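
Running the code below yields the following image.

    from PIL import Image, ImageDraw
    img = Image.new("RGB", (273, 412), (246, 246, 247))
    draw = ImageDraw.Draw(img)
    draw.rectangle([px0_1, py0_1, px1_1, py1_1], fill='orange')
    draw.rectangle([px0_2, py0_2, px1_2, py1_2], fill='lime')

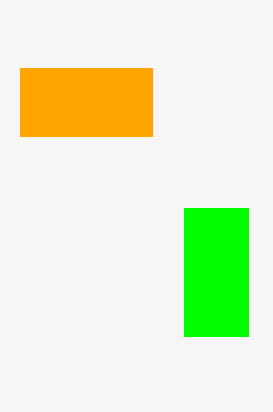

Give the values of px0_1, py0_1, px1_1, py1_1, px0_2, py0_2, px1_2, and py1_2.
px0_1 = 20, py0_1 = 68, px1_1 = 152, py1_1 = 136, px0_2 = 184, py0_2 = 208, px1_2 = 248, py1_2 = 336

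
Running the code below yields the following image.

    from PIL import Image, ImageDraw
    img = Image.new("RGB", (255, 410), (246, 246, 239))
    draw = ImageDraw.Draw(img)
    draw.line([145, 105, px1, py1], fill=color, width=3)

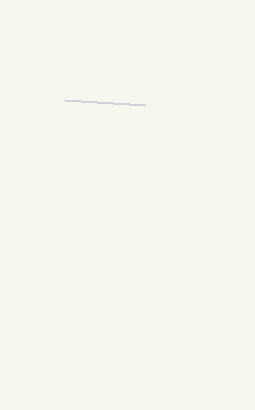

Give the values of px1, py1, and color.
px1 = 65; py1 = 100; color = 'lightgray'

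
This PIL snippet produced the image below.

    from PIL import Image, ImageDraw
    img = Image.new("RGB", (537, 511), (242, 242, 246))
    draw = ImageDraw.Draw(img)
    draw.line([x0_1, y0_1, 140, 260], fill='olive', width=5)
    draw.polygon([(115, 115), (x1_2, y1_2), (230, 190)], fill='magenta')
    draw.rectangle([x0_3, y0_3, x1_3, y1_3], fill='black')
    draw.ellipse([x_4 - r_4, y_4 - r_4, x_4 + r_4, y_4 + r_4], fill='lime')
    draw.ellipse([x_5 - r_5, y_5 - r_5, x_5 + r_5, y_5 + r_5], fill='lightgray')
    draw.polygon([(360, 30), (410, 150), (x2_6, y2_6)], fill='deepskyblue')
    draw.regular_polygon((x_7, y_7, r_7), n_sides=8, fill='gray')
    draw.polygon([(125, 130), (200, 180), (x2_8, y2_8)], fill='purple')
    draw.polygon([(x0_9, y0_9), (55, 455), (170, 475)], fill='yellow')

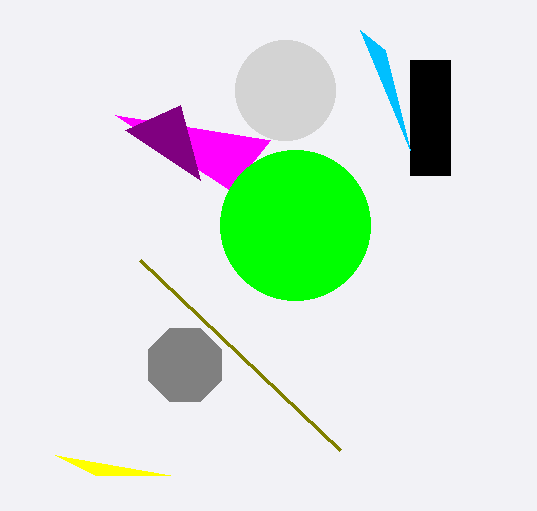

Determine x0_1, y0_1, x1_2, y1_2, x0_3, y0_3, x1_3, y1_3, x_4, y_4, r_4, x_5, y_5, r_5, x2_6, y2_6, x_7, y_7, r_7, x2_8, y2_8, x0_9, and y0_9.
x0_1 = 340
y0_1 = 450
x1_2 = 270
y1_2 = 140
x0_3 = 410
y0_3 = 60
x1_3 = 450
y1_3 = 175
x_4 = 295
y_4 = 225
r_4 = 75
x_5 = 285
y_5 = 90
r_5 = 50
x2_6 = 385
y2_6 = 50
x_7 = 185
y_7 = 365
r_7 = 40
x2_8 = 180
y2_8 = 105
x0_9 = 95
y0_9 = 475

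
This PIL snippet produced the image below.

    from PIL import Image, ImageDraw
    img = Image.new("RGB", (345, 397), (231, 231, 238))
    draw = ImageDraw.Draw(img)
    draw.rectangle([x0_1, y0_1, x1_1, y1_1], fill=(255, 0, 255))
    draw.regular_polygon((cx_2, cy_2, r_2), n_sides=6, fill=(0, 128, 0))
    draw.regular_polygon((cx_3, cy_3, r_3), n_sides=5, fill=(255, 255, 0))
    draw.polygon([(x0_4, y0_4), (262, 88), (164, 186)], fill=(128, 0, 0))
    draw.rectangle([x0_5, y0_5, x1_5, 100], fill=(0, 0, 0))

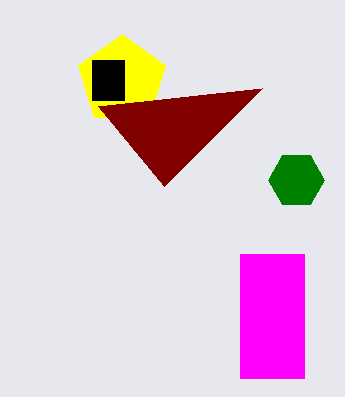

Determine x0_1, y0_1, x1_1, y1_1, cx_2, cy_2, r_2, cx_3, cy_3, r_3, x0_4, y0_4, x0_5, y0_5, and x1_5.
x0_1 = 240; y0_1 = 254; x1_1 = 304; y1_1 = 378; cx_2 = 296; cy_2 = 180; r_2 = 28; cx_3 = 122; cy_3 = 80; r_3 = 46; x0_4 = 98; y0_4 = 106; x0_5 = 92; y0_5 = 60; x1_5 = 124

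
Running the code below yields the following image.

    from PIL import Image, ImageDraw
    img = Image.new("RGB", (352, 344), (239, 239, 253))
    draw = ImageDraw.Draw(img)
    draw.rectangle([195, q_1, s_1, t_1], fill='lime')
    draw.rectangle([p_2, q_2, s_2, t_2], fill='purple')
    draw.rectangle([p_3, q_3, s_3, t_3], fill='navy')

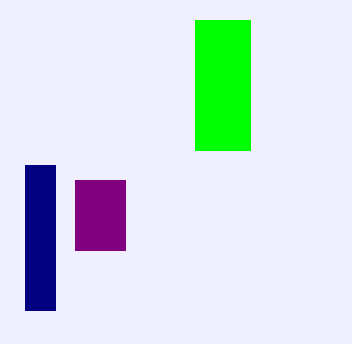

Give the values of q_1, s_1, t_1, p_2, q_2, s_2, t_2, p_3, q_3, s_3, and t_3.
q_1 = 20
s_1 = 250
t_1 = 150
p_2 = 75
q_2 = 180
s_2 = 125
t_2 = 250
p_3 = 25
q_3 = 165
s_3 = 55
t_3 = 310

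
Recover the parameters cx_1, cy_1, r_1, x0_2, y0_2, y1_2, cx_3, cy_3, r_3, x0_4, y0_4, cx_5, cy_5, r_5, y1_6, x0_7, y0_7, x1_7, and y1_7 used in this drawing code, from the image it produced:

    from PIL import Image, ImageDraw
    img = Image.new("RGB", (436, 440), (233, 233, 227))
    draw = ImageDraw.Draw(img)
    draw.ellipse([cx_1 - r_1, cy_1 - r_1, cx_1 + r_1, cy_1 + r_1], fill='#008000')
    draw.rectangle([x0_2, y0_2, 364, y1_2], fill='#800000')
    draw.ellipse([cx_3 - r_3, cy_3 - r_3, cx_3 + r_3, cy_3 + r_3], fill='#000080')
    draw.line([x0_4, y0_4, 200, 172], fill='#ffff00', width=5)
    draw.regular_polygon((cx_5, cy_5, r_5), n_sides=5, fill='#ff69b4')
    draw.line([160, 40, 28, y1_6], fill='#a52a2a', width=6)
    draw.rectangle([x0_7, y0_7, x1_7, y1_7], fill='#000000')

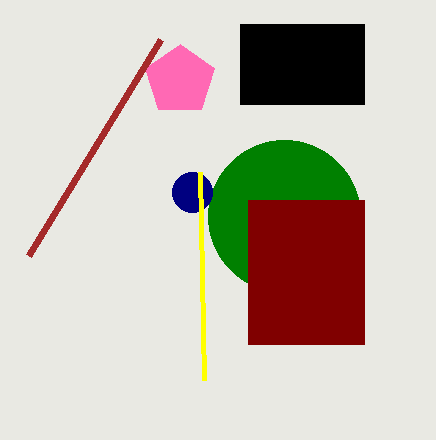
cx_1 = 284; cy_1 = 216; r_1 = 76; x0_2 = 248; y0_2 = 200; y1_2 = 344; cx_3 = 192; cy_3 = 192; r_3 = 20; x0_4 = 204; y0_4 = 380; cx_5 = 180; cy_5 = 80; r_5 = 36; y1_6 = 256; x0_7 = 240; y0_7 = 24; x1_7 = 364; y1_7 = 104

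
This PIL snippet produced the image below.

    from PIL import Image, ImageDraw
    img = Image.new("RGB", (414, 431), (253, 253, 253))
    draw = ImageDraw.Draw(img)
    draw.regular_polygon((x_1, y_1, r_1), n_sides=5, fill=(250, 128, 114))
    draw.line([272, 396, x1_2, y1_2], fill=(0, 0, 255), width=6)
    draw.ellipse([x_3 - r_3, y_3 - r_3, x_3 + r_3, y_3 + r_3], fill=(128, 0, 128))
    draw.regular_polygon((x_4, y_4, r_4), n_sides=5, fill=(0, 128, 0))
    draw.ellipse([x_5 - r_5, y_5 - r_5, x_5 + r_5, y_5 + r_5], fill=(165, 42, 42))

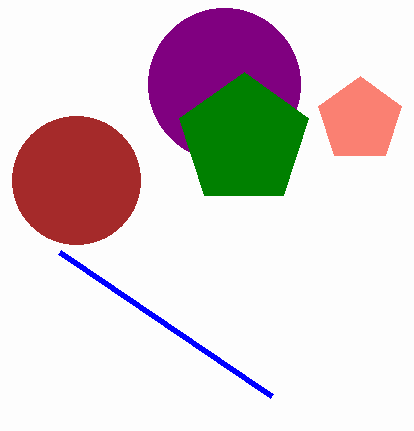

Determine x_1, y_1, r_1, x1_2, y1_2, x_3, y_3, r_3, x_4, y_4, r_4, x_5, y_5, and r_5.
x_1 = 360; y_1 = 120; r_1 = 44; x1_2 = 60; y1_2 = 252; x_3 = 224; y_3 = 84; r_3 = 76; x_4 = 244; y_4 = 140; r_4 = 68; x_5 = 76; y_5 = 180; r_5 = 64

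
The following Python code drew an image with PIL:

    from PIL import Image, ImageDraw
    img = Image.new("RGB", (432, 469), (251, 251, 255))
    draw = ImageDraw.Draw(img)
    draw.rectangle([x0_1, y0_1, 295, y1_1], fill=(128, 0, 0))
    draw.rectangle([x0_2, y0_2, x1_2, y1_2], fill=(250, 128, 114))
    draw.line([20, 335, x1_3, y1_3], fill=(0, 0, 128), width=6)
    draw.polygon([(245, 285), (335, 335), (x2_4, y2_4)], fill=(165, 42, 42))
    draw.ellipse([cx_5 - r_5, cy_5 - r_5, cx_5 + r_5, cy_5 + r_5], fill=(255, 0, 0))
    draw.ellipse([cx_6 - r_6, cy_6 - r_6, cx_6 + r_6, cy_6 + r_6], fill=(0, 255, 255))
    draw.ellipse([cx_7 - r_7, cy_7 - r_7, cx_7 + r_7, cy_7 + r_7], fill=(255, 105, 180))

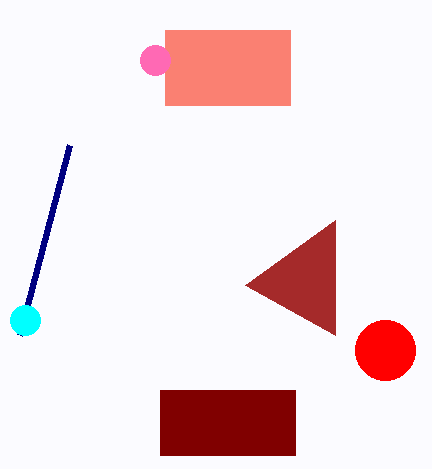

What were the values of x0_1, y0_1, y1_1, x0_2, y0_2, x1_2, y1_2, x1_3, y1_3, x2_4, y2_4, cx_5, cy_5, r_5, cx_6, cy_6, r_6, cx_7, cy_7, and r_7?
x0_1 = 160
y0_1 = 390
y1_1 = 455
x0_2 = 165
y0_2 = 30
x1_2 = 290
y1_2 = 105
x1_3 = 70
y1_3 = 145
x2_4 = 335
y2_4 = 220
cx_5 = 385
cy_5 = 350
r_5 = 30
cx_6 = 25
cy_6 = 320
r_6 = 15
cx_7 = 155
cy_7 = 60
r_7 = 15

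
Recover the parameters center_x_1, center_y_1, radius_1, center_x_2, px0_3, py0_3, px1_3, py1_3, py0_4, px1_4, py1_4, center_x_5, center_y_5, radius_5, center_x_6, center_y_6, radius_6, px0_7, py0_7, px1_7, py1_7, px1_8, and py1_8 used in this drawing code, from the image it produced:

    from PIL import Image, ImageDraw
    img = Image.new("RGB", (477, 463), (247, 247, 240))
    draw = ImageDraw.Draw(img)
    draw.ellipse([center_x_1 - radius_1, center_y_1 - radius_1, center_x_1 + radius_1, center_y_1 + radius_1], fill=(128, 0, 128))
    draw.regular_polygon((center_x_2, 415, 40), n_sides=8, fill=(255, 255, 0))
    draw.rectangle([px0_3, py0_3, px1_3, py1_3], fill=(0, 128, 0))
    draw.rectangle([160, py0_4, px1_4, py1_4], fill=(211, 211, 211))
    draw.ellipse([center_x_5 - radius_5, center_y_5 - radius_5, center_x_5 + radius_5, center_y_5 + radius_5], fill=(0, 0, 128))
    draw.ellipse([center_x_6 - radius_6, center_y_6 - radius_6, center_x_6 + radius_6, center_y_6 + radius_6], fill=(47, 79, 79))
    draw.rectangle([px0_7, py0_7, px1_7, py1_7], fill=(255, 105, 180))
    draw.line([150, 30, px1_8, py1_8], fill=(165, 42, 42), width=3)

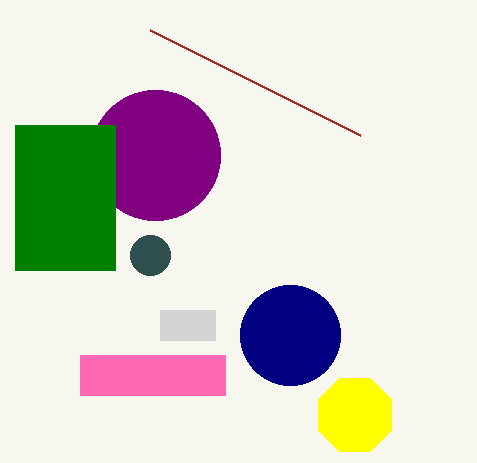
center_x_1 = 155
center_y_1 = 155
radius_1 = 65
center_x_2 = 355
px0_3 = 15
py0_3 = 125
px1_3 = 115
py1_3 = 270
py0_4 = 310
px1_4 = 215
py1_4 = 340
center_x_5 = 290
center_y_5 = 335
radius_5 = 50
center_x_6 = 150
center_y_6 = 255
radius_6 = 20
px0_7 = 80
py0_7 = 355
px1_7 = 225
py1_7 = 395
px1_8 = 360
py1_8 = 135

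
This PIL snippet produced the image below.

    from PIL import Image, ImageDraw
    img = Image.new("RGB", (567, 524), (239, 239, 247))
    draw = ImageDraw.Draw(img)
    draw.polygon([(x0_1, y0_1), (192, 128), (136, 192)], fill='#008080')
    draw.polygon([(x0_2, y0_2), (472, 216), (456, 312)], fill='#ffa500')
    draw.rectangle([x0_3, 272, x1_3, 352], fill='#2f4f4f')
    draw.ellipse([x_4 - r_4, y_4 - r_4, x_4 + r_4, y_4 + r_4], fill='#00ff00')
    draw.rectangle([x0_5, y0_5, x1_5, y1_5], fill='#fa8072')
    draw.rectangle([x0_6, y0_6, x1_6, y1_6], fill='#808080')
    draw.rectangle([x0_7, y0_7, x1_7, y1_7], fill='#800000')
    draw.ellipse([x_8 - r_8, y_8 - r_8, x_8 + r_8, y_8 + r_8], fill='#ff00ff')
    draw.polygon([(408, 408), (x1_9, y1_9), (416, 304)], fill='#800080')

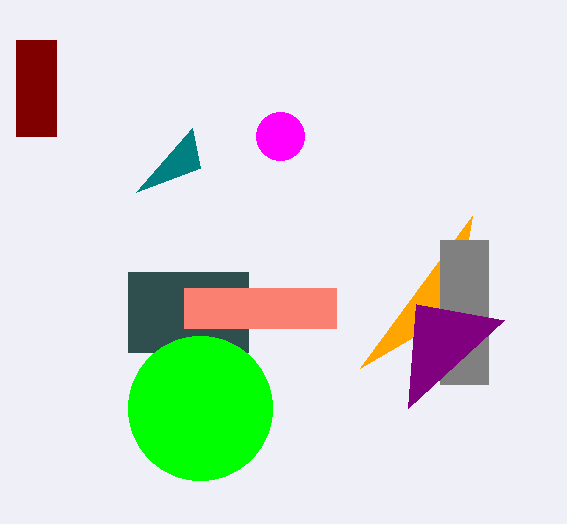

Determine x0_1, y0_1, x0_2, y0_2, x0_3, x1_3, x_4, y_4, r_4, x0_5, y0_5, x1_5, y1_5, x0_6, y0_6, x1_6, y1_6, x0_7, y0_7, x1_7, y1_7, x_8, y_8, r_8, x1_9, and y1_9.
x0_1 = 200; y0_1 = 168; x0_2 = 360; y0_2 = 368; x0_3 = 128; x1_3 = 248; x_4 = 200; y_4 = 408; r_4 = 72; x0_5 = 184; y0_5 = 288; x1_5 = 336; y1_5 = 328; x0_6 = 440; y0_6 = 240; x1_6 = 488; y1_6 = 384; x0_7 = 16; y0_7 = 40; x1_7 = 56; y1_7 = 136; x_8 = 280; y_8 = 136; r_8 = 24; x1_9 = 504; y1_9 = 320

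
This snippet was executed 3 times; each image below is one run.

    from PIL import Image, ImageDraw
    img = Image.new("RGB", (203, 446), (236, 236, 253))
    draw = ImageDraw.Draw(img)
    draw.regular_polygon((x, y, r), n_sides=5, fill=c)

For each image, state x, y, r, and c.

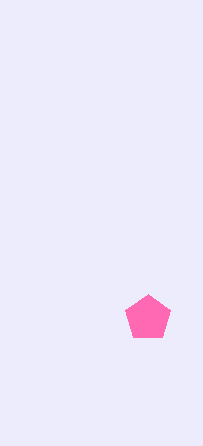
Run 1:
x = 148, y = 318, r = 24, c = 'hotpink'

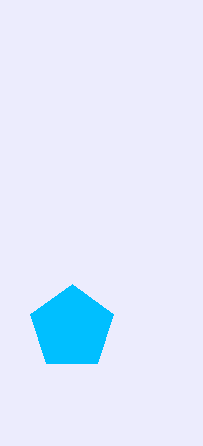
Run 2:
x = 72
y = 328
r = 44
c = 'deepskyblue'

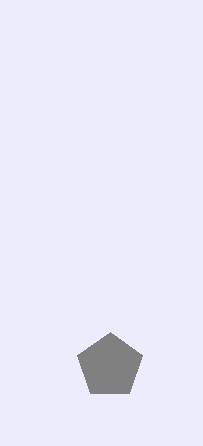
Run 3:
x = 110
y = 366
r = 34
c = 'gray'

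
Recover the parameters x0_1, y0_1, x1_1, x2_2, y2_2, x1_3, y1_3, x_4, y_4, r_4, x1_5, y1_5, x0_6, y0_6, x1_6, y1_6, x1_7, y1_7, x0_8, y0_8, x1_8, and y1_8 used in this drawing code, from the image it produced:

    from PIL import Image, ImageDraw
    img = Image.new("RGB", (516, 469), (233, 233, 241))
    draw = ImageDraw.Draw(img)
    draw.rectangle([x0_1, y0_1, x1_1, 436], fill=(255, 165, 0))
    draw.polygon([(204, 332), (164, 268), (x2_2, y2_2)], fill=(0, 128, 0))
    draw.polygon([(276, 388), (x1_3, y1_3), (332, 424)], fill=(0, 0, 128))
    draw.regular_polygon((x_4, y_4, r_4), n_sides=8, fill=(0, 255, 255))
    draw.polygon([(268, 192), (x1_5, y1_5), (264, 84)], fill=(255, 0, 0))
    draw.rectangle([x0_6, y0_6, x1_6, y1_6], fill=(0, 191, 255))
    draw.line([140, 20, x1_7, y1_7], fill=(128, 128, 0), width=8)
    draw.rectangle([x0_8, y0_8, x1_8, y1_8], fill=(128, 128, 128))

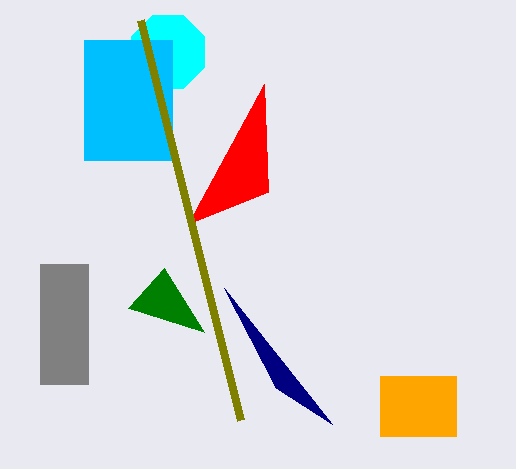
x0_1 = 380; y0_1 = 376; x1_1 = 456; x2_2 = 128; y2_2 = 308; x1_3 = 224; y1_3 = 288; x_4 = 168; y_4 = 52; r_4 = 40; x1_5 = 188; y1_5 = 224; x0_6 = 84; y0_6 = 40; x1_6 = 172; y1_6 = 160; x1_7 = 240; y1_7 = 420; x0_8 = 40; y0_8 = 264; x1_8 = 88; y1_8 = 384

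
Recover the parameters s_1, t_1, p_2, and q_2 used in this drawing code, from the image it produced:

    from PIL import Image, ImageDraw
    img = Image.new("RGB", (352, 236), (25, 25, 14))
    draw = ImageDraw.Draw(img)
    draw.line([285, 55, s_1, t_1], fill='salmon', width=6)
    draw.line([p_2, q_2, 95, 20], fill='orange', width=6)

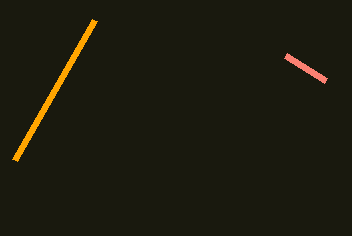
s_1 = 325, t_1 = 80, p_2 = 15, q_2 = 160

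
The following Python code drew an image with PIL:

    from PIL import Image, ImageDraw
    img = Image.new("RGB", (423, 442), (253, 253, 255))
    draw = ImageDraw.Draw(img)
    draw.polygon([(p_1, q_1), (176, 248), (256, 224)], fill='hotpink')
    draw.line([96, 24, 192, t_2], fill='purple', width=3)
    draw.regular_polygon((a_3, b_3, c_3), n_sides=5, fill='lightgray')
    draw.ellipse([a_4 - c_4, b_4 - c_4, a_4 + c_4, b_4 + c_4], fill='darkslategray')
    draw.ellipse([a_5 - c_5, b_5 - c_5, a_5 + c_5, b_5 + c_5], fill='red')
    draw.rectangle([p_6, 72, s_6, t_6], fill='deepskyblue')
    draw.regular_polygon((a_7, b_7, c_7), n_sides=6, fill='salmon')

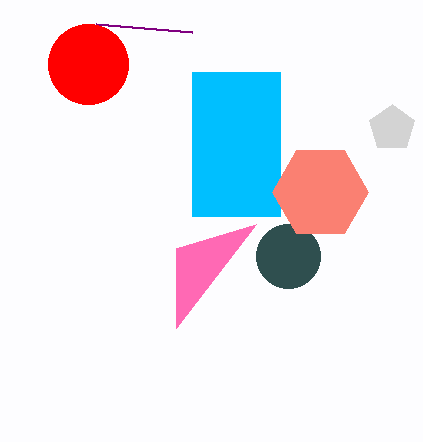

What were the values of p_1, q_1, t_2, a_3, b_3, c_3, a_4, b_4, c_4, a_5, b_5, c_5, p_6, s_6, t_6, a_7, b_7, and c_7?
p_1 = 176
q_1 = 328
t_2 = 32
a_3 = 392
b_3 = 128
c_3 = 24
a_4 = 288
b_4 = 256
c_4 = 32
a_5 = 88
b_5 = 64
c_5 = 40
p_6 = 192
s_6 = 280
t_6 = 216
a_7 = 320
b_7 = 192
c_7 = 48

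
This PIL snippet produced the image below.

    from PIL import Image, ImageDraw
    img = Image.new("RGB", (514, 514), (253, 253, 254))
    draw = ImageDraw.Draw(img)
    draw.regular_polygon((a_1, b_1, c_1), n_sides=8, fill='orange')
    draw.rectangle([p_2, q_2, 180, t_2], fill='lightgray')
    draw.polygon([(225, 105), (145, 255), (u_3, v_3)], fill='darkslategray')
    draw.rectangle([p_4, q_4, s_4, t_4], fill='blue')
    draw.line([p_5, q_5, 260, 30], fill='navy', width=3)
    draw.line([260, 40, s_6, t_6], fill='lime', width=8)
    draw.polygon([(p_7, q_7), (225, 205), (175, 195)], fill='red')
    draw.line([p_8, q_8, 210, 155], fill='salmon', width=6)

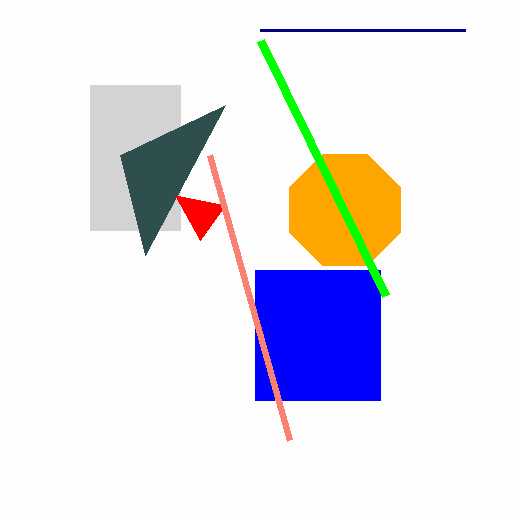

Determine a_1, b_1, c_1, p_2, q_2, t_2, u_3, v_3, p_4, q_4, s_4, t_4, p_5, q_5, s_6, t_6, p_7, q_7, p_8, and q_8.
a_1 = 345, b_1 = 210, c_1 = 60, p_2 = 90, q_2 = 85, t_2 = 230, u_3 = 120, v_3 = 155, p_4 = 255, q_4 = 270, s_4 = 380, t_4 = 400, p_5 = 465, q_5 = 30, s_6 = 385, t_6 = 295, p_7 = 200, q_7 = 240, p_8 = 290, q_8 = 440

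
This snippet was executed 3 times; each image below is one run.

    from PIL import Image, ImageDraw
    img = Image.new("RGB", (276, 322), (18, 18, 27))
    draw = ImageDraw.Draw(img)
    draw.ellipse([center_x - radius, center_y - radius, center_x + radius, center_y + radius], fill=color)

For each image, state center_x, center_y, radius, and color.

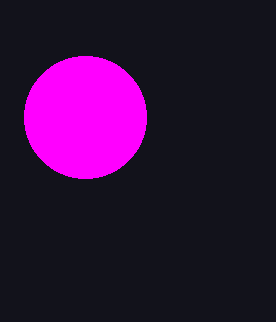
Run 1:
center_x = 85; center_y = 117; radius = 61; color = 'magenta'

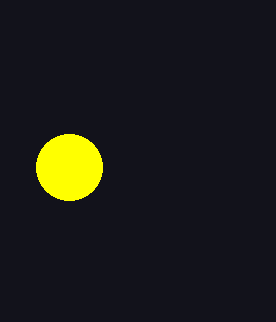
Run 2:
center_x = 69
center_y = 167
radius = 33
color = 'yellow'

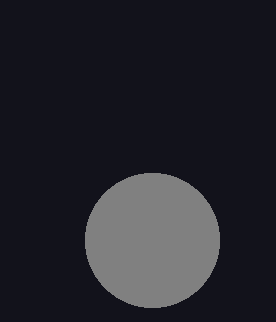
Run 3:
center_x = 152
center_y = 240
radius = 67
color = 'gray'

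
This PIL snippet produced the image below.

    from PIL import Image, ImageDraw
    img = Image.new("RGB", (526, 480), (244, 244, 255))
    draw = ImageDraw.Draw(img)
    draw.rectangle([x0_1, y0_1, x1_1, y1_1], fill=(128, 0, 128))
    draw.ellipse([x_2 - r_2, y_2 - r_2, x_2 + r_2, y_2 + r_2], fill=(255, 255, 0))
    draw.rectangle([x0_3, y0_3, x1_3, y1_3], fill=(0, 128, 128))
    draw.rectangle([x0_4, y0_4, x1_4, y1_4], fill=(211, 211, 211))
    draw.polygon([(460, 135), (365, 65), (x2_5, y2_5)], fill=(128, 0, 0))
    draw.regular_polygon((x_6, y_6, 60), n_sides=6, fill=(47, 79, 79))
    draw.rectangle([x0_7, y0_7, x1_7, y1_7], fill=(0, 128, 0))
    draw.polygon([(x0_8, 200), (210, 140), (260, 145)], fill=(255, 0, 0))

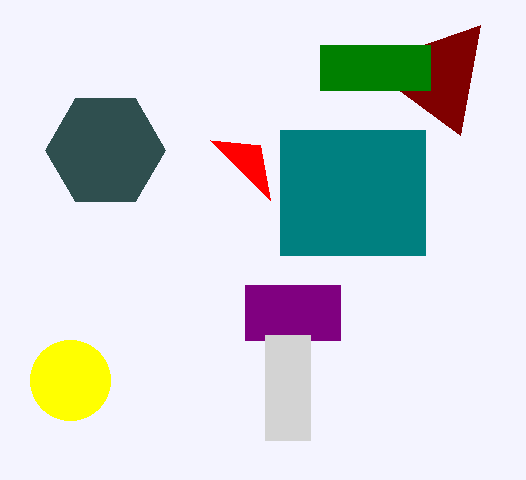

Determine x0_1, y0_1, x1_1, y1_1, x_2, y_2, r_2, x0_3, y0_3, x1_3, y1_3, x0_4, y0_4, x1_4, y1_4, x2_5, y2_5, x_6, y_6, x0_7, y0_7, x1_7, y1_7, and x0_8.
x0_1 = 245, y0_1 = 285, x1_1 = 340, y1_1 = 340, x_2 = 70, y_2 = 380, r_2 = 40, x0_3 = 280, y0_3 = 130, x1_3 = 425, y1_3 = 255, x0_4 = 265, y0_4 = 335, x1_4 = 310, y1_4 = 440, x2_5 = 480, y2_5 = 25, x_6 = 105, y_6 = 150, x0_7 = 320, y0_7 = 45, x1_7 = 430, y1_7 = 90, x0_8 = 270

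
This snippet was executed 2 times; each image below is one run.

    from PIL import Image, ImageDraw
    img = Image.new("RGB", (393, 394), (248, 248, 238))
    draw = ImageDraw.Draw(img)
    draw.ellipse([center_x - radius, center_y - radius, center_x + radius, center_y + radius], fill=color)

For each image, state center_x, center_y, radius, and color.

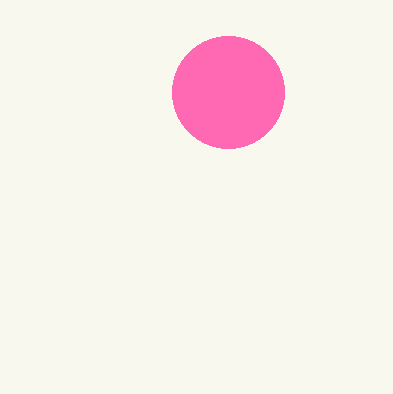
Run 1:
center_x = 228
center_y = 92
radius = 56
color = 'hotpink'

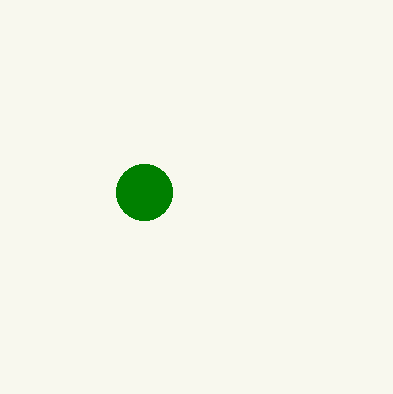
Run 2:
center_x = 144
center_y = 192
radius = 28
color = 'green'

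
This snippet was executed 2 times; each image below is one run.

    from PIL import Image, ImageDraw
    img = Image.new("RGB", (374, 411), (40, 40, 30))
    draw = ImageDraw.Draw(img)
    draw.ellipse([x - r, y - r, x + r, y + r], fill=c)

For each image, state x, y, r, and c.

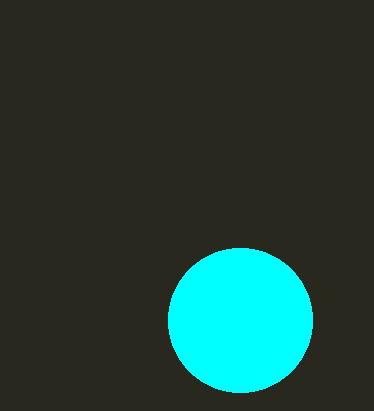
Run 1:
x = 240
y = 320
r = 72
c = 'cyan'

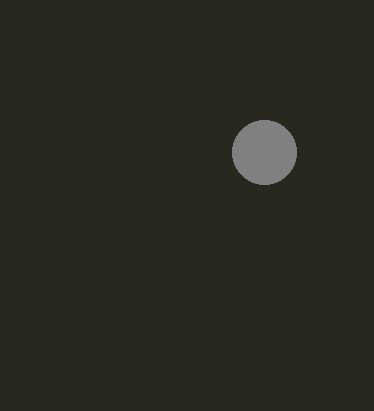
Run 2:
x = 264, y = 152, r = 32, c = 'gray'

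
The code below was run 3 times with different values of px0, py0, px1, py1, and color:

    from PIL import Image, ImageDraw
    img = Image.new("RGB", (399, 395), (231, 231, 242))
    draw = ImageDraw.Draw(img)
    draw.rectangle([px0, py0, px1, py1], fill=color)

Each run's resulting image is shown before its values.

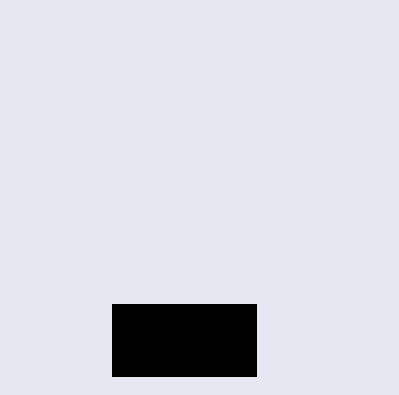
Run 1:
px0 = 112
py0 = 304
px1 = 256
py1 = 376
color = 'black'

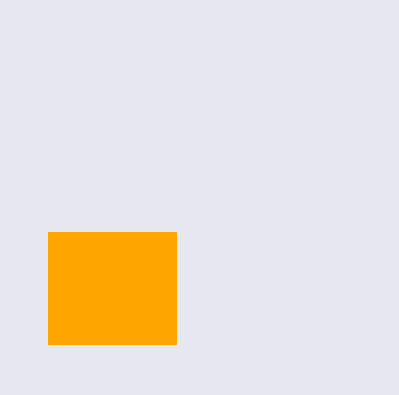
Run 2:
px0 = 48
py0 = 232
px1 = 176
py1 = 344
color = 'orange'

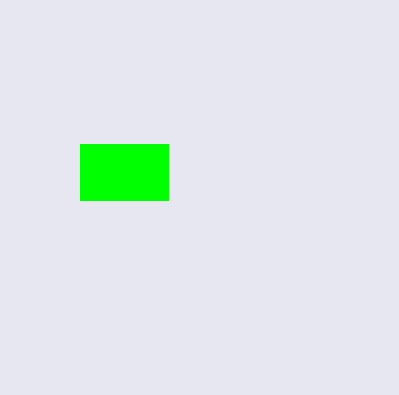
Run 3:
px0 = 80
py0 = 144
px1 = 168
py1 = 200
color = 'lime'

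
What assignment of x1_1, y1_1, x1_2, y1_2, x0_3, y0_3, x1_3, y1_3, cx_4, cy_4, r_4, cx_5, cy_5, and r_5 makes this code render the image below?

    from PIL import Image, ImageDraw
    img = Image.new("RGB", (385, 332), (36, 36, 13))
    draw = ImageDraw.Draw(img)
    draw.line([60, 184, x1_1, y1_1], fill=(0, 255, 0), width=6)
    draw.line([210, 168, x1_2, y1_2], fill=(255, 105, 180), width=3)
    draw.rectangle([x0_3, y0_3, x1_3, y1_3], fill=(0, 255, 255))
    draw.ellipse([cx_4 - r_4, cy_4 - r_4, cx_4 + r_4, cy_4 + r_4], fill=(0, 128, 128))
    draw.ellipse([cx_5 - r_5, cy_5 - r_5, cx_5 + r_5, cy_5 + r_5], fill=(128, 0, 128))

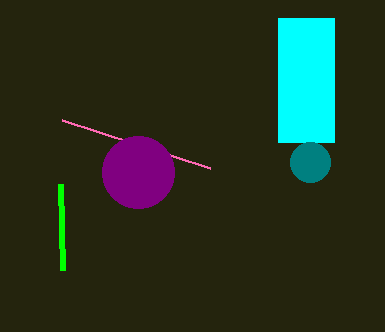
x1_1 = 62, y1_1 = 270, x1_2 = 62, y1_2 = 120, x0_3 = 278, y0_3 = 18, x1_3 = 334, y1_3 = 142, cx_4 = 310, cy_4 = 162, r_4 = 20, cx_5 = 138, cy_5 = 172, r_5 = 36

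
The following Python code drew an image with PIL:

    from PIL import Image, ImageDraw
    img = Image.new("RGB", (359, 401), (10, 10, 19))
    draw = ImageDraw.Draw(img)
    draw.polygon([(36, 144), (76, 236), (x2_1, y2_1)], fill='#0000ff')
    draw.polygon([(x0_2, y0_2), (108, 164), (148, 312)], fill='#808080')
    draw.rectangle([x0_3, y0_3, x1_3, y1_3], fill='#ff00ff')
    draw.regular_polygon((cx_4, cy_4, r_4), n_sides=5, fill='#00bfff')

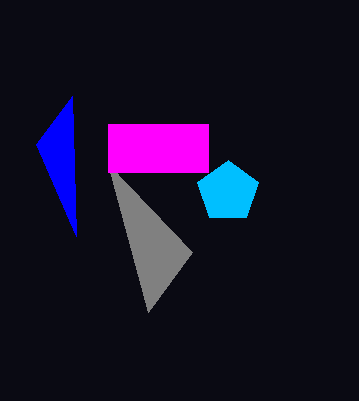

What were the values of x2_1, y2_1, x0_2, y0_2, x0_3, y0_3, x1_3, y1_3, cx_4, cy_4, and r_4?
x2_1 = 72
y2_1 = 96
x0_2 = 192
y0_2 = 252
x0_3 = 108
y0_3 = 124
x1_3 = 208
y1_3 = 172
cx_4 = 228
cy_4 = 192
r_4 = 32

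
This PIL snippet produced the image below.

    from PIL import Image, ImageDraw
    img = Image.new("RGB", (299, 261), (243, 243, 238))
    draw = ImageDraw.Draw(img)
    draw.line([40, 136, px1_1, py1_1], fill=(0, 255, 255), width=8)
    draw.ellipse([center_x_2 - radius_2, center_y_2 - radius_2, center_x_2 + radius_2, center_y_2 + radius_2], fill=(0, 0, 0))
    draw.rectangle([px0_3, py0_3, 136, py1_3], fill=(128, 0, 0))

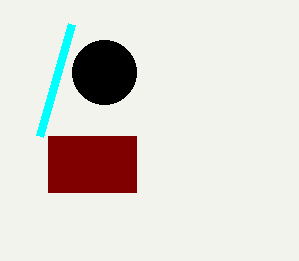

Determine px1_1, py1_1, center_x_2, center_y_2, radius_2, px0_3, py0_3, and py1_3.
px1_1 = 72, py1_1 = 24, center_x_2 = 104, center_y_2 = 72, radius_2 = 32, px0_3 = 48, py0_3 = 136, py1_3 = 192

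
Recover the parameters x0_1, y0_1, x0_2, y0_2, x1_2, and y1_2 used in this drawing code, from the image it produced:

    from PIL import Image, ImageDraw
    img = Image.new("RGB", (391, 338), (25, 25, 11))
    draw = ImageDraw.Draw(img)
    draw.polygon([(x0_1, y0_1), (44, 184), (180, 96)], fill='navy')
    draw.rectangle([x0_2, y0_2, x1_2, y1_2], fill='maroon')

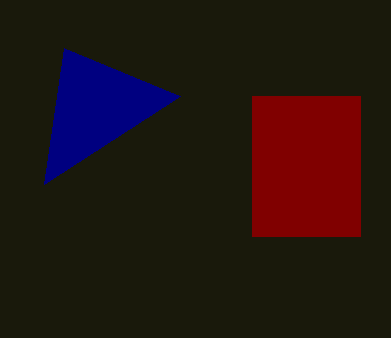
x0_1 = 64; y0_1 = 48; x0_2 = 252; y0_2 = 96; x1_2 = 360; y1_2 = 236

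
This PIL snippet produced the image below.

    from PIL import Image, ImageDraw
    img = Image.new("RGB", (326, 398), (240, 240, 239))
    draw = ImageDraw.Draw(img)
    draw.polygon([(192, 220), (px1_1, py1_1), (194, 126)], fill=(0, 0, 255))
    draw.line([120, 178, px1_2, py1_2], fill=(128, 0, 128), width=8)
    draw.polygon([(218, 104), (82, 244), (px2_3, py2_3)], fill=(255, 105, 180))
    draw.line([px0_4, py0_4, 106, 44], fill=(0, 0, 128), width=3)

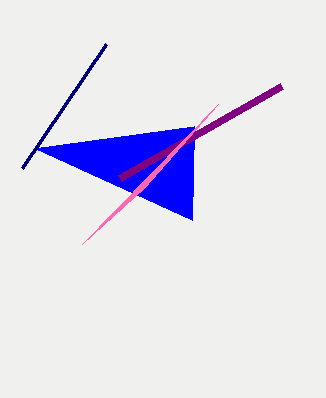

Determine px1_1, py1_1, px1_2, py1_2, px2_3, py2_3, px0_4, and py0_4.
px1_1 = 34, py1_1 = 148, px1_2 = 282, py1_2 = 86, px2_3 = 144, py2_3 = 188, px0_4 = 22, py0_4 = 168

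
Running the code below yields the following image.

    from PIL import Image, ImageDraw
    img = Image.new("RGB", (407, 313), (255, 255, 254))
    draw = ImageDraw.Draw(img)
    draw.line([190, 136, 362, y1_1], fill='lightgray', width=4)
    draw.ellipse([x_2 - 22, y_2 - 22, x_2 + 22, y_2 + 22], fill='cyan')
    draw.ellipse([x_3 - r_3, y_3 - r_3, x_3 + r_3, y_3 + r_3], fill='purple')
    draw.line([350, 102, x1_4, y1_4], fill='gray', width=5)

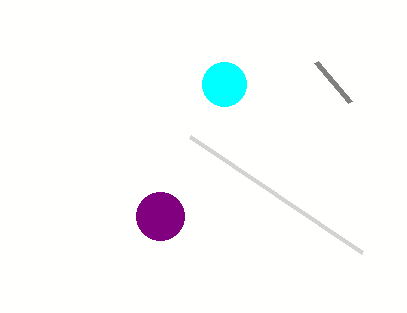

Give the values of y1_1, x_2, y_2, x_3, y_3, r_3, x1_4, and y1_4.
y1_1 = 252, x_2 = 224, y_2 = 84, x_3 = 160, y_3 = 216, r_3 = 24, x1_4 = 316, y1_4 = 62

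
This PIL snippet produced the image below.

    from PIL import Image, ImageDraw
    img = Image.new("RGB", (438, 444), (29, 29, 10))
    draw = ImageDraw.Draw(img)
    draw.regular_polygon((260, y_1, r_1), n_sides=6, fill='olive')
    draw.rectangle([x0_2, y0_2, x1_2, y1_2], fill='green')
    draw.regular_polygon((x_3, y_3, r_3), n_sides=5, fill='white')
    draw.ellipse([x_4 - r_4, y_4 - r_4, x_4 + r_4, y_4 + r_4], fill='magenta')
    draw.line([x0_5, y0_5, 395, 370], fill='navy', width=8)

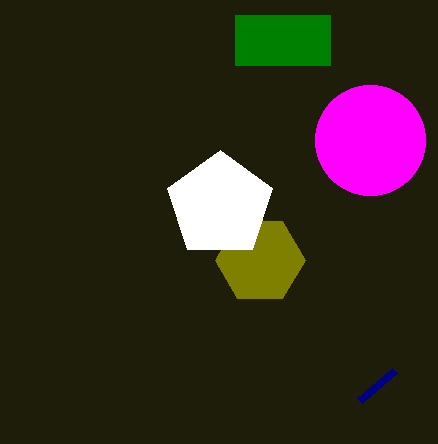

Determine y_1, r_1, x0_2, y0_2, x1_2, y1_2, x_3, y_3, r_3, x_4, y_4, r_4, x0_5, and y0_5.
y_1 = 260; r_1 = 45; x0_2 = 235; y0_2 = 15; x1_2 = 330; y1_2 = 65; x_3 = 220; y_3 = 205; r_3 = 55; x_4 = 370; y_4 = 140; r_4 = 55; x0_5 = 360; y0_5 = 400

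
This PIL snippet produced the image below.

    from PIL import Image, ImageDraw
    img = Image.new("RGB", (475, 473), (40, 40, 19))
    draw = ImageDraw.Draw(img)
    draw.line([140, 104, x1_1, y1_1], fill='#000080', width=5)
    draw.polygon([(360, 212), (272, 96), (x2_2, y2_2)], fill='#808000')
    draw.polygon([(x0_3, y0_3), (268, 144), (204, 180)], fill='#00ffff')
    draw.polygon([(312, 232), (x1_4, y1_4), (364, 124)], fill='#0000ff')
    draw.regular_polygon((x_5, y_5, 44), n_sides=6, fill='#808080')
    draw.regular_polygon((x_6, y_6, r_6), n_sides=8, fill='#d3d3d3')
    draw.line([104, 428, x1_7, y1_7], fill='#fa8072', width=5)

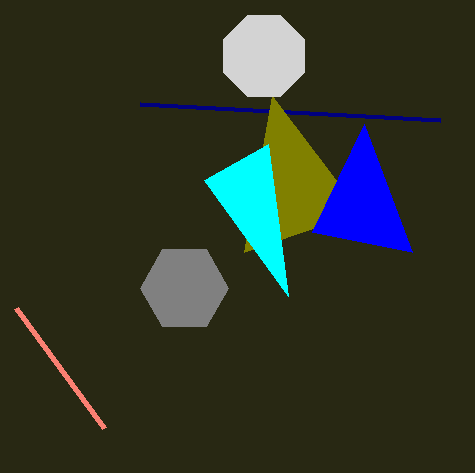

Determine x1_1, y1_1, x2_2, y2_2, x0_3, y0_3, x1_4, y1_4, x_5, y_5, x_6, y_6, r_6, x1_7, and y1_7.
x1_1 = 440; y1_1 = 120; x2_2 = 244; y2_2 = 252; x0_3 = 288; y0_3 = 296; x1_4 = 412; y1_4 = 252; x_5 = 184; y_5 = 288; x_6 = 264; y_6 = 56; r_6 = 44; x1_7 = 16; y1_7 = 308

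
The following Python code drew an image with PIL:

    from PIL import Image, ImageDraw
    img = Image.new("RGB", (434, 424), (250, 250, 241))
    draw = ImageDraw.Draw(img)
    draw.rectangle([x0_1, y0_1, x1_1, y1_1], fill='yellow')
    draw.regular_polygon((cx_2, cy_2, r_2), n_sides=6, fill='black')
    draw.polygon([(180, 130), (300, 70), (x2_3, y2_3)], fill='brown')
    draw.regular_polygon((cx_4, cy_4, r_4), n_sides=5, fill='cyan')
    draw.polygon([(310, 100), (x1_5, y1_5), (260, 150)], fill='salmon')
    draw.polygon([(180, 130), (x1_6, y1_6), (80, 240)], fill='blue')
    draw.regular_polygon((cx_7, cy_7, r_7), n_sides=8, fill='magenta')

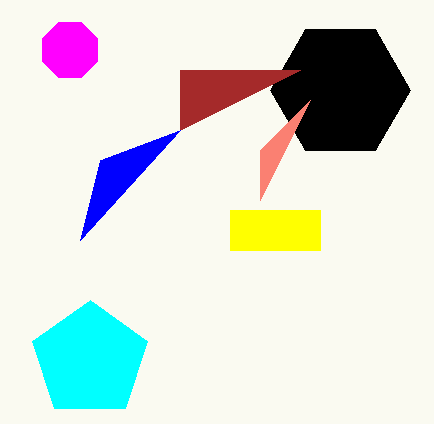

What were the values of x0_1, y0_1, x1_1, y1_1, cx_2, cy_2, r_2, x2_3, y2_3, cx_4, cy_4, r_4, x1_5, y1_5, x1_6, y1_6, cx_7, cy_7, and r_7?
x0_1 = 230, y0_1 = 210, x1_1 = 320, y1_1 = 250, cx_2 = 340, cy_2 = 90, r_2 = 70, x2_3 = 180, y2_3 = 70, cx_4 = 90, cy_4 = 360, r_4 = 60, x1_5 = 260, y1_5 = 200, x1_6 = 100, y1_6 = 160, cx_7 = 70, cy_7 = 50, r_7 = 30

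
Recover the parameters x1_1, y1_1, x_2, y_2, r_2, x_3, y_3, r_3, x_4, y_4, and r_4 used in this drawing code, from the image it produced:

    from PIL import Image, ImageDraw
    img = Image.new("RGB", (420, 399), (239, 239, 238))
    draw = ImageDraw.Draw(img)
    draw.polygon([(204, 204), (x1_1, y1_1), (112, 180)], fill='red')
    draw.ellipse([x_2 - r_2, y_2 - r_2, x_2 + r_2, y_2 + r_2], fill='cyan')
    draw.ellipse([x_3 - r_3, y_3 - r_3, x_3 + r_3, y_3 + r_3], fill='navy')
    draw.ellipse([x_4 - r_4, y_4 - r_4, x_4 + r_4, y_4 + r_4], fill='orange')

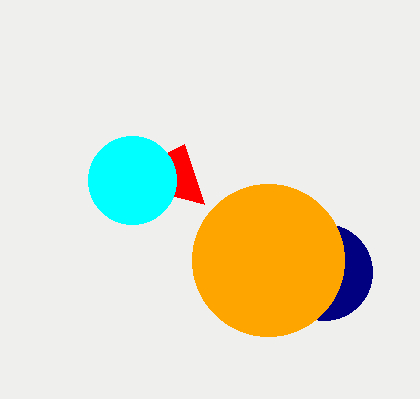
x1_1 = 184, y1_1 = 144, x_2 = 132, y_2 = 180, r_2 = 44, x_3 = 324, y_3 = 272, r_3 = 48, x_4 = 268, y_4 = 260, r_4 = 76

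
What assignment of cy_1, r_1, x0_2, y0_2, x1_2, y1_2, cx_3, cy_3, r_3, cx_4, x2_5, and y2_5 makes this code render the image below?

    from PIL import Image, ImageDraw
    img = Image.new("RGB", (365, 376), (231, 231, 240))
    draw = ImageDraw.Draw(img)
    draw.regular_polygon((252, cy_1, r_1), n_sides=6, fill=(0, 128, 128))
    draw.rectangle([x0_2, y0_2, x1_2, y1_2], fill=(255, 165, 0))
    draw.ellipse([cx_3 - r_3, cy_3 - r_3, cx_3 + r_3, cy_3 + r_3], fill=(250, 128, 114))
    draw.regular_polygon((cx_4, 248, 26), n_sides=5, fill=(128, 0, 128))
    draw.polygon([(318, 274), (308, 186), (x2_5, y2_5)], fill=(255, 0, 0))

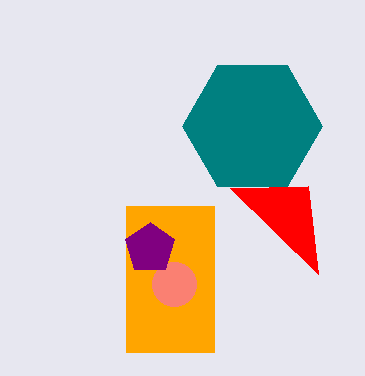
cy_1 = 126
r_1 = 70
x0_2 = 126
y0_2 = 206
x1_2 = 214
y1_2 = 352
cx_3 = 174
cy_3 = 284
r_3 = 22
cx_4 = 150
x2_5 = 230
y2_5 = 188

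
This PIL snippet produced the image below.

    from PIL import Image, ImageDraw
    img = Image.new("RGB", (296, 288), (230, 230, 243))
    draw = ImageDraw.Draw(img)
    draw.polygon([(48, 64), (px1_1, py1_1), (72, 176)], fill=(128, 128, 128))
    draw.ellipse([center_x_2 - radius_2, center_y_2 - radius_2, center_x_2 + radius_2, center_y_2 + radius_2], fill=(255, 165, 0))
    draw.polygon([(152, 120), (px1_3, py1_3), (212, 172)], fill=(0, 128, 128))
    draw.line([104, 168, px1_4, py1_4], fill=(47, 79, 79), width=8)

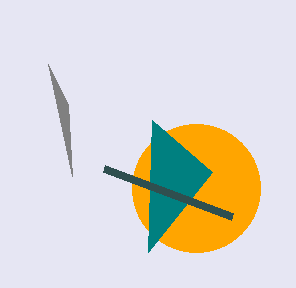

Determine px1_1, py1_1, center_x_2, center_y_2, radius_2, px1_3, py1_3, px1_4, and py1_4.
px1_1 = 68, py1_1 = 104, center_x_2 = 196, center_y_2 = 188, radius_2 = 64, px1_3 = 148, py1_3 = 252, px1_4 = 232, py1_4 = 216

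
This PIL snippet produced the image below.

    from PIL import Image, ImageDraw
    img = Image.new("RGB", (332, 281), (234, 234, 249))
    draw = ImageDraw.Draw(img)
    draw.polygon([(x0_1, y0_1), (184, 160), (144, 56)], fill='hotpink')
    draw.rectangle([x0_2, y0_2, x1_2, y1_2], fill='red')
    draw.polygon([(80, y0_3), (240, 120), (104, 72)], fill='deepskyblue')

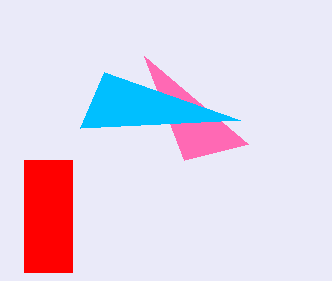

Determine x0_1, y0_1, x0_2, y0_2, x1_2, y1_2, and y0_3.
x0_1 = 248, y0_1 = 144, x0_2 = 24, y0_2 = 160, x1_2 = 72, y1_2 = 272, y0_3 = 128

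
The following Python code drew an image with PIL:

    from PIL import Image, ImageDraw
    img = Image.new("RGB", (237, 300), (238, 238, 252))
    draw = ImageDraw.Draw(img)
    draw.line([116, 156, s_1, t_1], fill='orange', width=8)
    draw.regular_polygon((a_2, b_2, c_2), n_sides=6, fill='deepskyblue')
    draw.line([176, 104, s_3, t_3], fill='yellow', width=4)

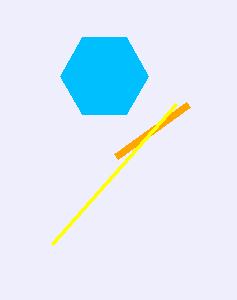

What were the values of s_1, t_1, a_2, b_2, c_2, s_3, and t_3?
s_1 = 188, t_1 = 104, a_2 = 104, b_2 = 76, c_2 = 44, s_3 = 52, t_3 = 244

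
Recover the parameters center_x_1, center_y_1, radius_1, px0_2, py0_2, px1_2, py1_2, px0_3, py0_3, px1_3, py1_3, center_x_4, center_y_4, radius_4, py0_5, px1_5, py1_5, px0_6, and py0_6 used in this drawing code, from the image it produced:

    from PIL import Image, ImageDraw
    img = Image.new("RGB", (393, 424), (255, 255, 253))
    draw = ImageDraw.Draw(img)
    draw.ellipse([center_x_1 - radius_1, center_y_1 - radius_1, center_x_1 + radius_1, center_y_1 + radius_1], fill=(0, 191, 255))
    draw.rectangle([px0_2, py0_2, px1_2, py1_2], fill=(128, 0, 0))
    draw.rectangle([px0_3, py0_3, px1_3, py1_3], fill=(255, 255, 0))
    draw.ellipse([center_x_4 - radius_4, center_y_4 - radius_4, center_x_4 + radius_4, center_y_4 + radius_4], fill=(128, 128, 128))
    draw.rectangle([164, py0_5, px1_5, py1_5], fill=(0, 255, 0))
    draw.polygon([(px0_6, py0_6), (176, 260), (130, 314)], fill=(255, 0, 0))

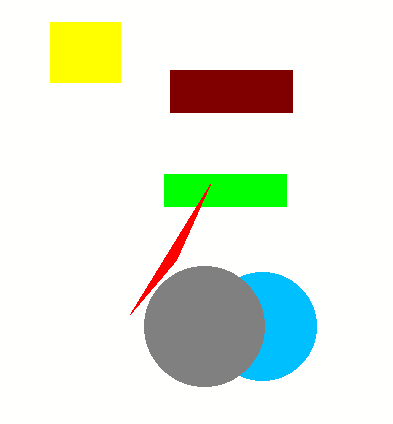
center_x_1 = 262, center_y_1 = 326, radius_1 = 54, px0_2 = 170, py0_2 = 70, px1_2 = 292, py1_2 = 112, px0_3 = 50, py0_3 = 22, px1_3 = 120, py1_3 = 82, center_x_4 = 204, center_y_4 = 326, radius_4 = 60, py0_5 = 174, px1_5 = 286, py1_5 = 206, px0_6 = 210, py0_6 = 184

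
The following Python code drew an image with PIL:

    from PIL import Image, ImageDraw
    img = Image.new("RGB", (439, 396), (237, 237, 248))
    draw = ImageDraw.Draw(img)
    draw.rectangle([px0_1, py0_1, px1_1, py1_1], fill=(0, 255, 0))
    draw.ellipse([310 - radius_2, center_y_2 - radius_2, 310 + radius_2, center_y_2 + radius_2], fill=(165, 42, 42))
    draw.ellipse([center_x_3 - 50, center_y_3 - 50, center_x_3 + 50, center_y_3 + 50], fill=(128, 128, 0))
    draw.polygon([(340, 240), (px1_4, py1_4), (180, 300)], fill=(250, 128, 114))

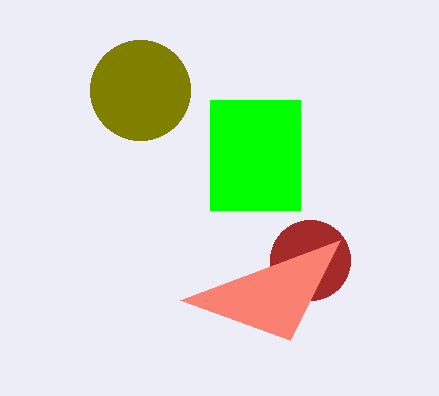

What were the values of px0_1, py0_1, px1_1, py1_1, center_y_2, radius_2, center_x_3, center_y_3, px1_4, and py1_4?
px0_1 = 210
py0_1 = 100
px1_1 = 300
py1_1 = 210
center_y_2 = 260
radius_2 = 40
center_x_3 = 140
center_y_3 = 90
px1_4 = 290
py1_4 = 340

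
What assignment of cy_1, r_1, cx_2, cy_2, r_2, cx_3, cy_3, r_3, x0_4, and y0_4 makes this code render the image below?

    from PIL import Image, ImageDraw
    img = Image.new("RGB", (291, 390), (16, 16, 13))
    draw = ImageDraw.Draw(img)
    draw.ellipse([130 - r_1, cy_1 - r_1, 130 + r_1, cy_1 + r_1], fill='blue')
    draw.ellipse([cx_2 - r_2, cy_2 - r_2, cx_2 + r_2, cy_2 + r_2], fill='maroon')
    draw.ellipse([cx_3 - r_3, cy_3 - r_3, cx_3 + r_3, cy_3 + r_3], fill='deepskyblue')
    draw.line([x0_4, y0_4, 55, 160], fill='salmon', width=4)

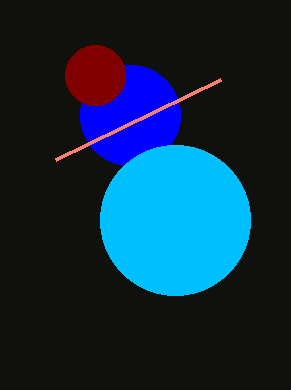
cy_1 = 115, r_1 = 50, cx_2 = 95, cy_2 = 75, r_2 = 30, cx_3 = 175, cy_3 = 220, r_3 = 75, x0_4 = 220, y0_4 = 80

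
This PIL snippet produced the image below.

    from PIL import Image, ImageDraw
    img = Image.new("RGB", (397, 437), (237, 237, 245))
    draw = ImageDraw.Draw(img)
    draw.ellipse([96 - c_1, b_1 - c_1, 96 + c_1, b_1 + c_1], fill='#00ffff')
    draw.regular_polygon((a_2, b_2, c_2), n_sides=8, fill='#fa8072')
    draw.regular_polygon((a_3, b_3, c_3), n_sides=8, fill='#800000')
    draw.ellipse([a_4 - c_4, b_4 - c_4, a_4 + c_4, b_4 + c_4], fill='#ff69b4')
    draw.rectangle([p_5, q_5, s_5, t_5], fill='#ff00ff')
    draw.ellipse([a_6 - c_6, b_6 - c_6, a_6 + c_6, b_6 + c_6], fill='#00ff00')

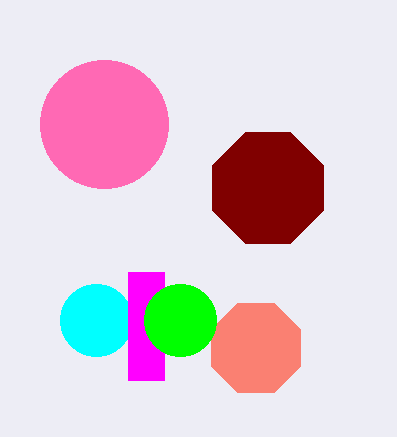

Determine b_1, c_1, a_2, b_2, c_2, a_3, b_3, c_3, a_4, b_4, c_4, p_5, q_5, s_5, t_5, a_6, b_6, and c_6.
b_1 = 320; c_1 = 36; a_2 = 256; b_2 = 348; c_2 = 48; a_3 = 268; b_3 = 188; c_3 = 60; a_4 = 104; b_4 = 124; c_4 = 64; p_5 = 128; q_5 = 272; s_5 = 164; t_5 = 380; a_6 = 180; b_6 = 320; c_6 = 36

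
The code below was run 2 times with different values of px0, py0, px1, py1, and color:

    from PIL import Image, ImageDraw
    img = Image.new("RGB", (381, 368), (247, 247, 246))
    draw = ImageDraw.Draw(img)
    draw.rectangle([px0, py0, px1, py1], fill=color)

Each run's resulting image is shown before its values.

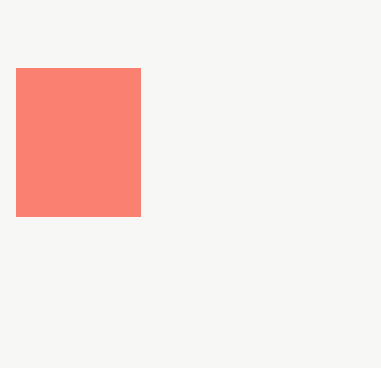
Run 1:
px0 = 16, py0 = 68, px1 = 140, py1 = 216, color = 'salmon'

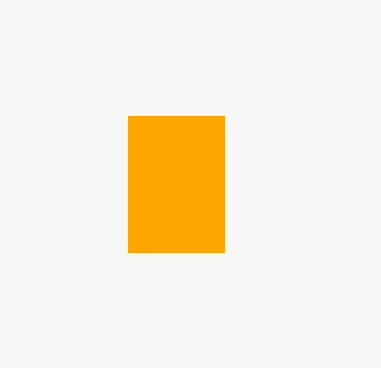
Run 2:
px0 = 128; py0 = 116; px1 = 224; py1 = 252; color = 'orange'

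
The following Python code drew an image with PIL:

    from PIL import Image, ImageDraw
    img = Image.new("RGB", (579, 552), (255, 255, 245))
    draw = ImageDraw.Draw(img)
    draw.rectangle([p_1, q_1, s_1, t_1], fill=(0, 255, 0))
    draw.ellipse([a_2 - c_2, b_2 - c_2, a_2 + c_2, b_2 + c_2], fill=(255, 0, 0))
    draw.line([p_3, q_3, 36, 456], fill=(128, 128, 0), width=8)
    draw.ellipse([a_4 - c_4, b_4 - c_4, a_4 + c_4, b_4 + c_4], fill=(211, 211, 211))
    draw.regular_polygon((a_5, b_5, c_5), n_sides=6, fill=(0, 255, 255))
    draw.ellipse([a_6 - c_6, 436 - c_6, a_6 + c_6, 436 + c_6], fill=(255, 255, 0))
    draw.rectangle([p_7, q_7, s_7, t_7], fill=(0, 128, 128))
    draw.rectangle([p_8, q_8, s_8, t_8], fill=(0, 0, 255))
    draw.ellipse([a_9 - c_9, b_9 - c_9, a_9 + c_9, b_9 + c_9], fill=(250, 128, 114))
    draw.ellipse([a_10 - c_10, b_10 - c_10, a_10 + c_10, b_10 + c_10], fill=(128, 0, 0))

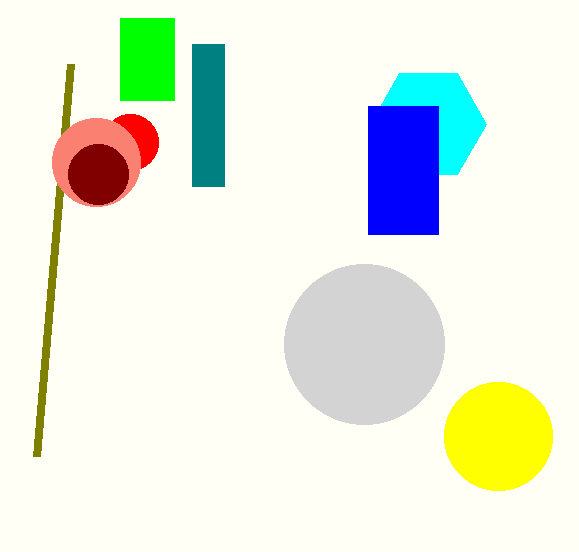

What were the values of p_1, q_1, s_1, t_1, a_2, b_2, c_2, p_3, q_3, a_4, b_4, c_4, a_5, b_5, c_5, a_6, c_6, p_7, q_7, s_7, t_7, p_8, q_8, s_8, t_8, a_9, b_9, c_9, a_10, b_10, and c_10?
p_1 = 120
q_1 = 18
s_1 = 174
t_1 = 100
a_2 = 130
b_2 = 142
c_2 = 28
p_3 = 70
q_3 = 64
a_4 = 364
b_4 = 344
c_4 = 80
a_5 = 428
b_5 = 124
c_5 = 58
a_6 = 498
c_6 = 54
p_7 = 192
q_7 = 44
s_7 = 224
t_7 = 186
p_8 = 368
q_8 = 106
s_8 = 438
t_8 = 234
a_9 = 96
b_9 = 162
c_9 = 44
a_10 = 98
b_10 = 174
c_10 = 30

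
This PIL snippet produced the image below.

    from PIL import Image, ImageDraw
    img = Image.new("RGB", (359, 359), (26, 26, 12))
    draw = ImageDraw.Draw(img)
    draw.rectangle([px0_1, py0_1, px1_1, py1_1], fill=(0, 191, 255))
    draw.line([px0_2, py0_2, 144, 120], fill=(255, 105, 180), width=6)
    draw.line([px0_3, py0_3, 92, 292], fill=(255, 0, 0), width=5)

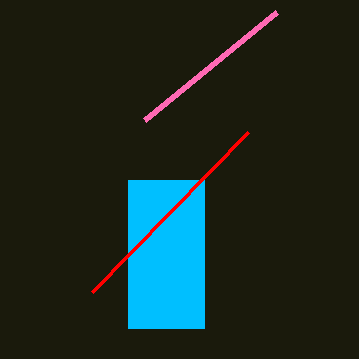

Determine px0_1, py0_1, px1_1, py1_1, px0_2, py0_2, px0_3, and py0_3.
px0_1 = 128, py0_1 = 180, px1_1 = 204, py1_1 = 328, px0_2 = 276, py0_2 = 12, px0_3 = 248, py0_3 = 132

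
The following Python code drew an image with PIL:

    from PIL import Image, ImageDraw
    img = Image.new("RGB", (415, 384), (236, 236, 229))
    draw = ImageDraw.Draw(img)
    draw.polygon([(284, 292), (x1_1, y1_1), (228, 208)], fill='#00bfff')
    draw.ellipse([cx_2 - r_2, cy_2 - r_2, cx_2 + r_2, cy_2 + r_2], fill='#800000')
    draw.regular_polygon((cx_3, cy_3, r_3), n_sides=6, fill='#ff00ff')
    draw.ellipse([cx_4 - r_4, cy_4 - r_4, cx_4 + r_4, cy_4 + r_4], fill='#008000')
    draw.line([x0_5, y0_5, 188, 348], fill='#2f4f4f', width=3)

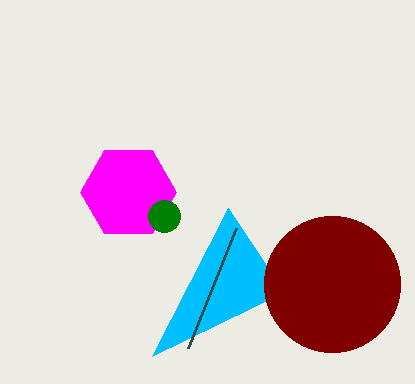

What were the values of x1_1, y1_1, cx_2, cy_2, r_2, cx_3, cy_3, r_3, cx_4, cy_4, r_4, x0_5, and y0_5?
x1_1 = 152, y1_1 = 356, cx_2 = 332, cy_2 = 284, r_2 = 68, cx_3 = 128, cy_3 = 192, r_3 = 48, cx_4 = 164, cy_4 = 216, r_4 = 16, x0_5 = 236, y0_5 = 228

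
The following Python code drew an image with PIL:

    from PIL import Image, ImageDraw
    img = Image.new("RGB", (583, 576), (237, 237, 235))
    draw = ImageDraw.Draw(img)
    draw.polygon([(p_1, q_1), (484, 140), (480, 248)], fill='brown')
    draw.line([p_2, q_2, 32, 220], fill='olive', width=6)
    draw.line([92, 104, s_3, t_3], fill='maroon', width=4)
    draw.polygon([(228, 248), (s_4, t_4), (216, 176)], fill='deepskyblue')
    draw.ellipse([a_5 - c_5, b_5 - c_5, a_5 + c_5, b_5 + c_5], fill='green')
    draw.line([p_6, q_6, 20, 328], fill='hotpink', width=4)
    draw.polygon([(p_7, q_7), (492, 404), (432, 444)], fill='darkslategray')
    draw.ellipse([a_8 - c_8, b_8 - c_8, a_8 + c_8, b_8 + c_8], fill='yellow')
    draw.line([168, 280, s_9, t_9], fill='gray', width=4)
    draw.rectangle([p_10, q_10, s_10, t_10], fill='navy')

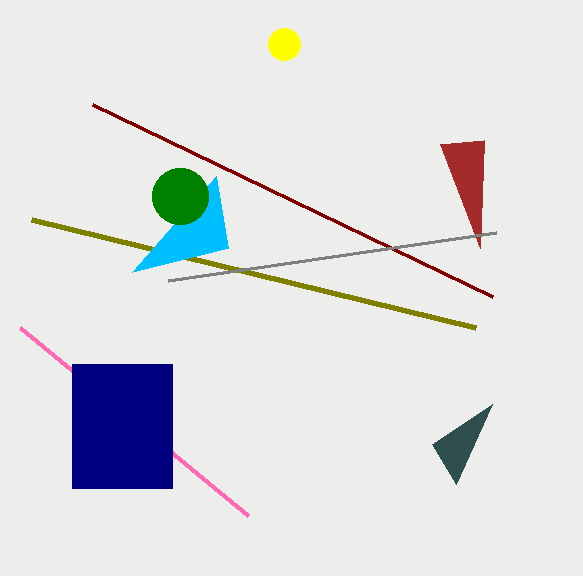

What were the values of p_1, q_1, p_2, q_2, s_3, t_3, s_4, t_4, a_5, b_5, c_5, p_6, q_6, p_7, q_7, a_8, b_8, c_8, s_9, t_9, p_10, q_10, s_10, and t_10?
p_1 = 440, q_1 = 144, p_2 = 476, q_2 = 328, s_3 = 492, t_3 = 296, s_4 = 132, t_4 = 272, a_5 = 180, b_5 = 196, c_5 = 28, p_6 = 248, q_6 = 516, p_7 = 456, q_7 = 484, a_8 = 284, b_8 = 44, c_8 = 16, s_9 = 496, t_9 = 232, p_10 = 72, q_10 = 364, s_10 = 172, t_10 = 488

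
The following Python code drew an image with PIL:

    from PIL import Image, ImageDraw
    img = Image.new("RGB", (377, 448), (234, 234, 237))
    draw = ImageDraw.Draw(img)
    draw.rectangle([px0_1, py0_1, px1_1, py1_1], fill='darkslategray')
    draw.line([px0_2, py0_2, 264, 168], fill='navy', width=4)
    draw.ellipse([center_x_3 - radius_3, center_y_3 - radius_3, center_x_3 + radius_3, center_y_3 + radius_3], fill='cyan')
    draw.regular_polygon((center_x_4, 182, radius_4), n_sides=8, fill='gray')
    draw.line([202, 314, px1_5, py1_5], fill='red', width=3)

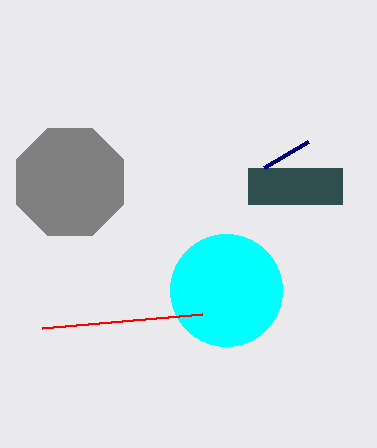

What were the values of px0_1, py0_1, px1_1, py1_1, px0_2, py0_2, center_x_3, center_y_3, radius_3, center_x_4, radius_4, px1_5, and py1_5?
px0_1 = 248
py0_1 = 168
px1_1 = 342
py1_1 = 204
px0_2 = 308
py0_2 = 142
center_x_3 = 226
center_y_3 = 290
radius_3 = 56
center_x_4 = 70
radius_4 = 58
px1_5 = 42
py1_5 = 328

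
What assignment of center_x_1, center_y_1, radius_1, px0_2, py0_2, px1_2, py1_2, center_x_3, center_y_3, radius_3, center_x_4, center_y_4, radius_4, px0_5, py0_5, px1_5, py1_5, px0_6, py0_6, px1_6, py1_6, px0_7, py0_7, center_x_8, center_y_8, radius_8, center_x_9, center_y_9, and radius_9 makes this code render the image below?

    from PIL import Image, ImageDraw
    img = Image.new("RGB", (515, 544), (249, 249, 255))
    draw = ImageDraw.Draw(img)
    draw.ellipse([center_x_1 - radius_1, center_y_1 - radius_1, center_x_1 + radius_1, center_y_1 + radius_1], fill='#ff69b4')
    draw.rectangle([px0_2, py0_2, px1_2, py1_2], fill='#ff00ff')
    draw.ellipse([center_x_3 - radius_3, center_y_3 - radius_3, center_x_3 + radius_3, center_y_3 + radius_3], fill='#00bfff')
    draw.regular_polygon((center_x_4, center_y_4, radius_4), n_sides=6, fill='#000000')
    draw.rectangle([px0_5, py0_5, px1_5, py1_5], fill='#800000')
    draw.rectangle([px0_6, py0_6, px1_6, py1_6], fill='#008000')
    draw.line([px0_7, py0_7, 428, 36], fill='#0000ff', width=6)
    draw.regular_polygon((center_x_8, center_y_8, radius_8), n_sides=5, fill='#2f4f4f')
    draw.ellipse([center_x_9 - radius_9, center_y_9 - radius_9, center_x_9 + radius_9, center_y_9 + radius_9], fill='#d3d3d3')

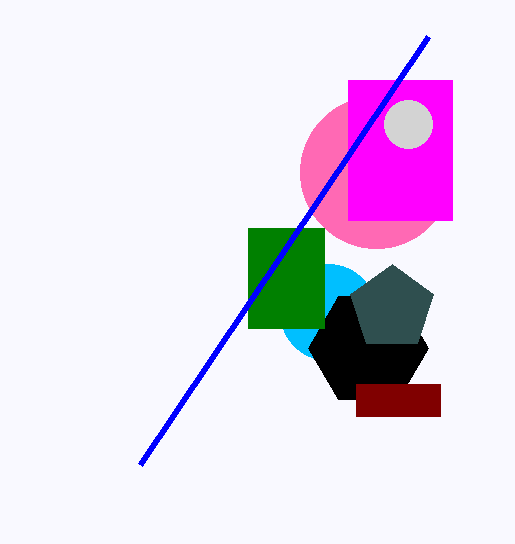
center_x_1 = 376
center_y_1 = 172
radius_1 = 76
px0_2 = 348
py0_2 = 80
px1_2 = 452
py1_2 = 220
center_x_3 = 328
center_y_3 = 312
radius_3 = 48
center_x_4 = 368
center_y_4 = 348
radius_4 = 60
px0_5 = 356
py0_5 = 384
px1_5 = 440
py1_5 = 416
px0_6 = 248
py0_6 = 228
px1_6 = 324
py1_6 = 328
px0_7 = 140
py0_7 = 464
center_x_8 = 392
center_y_8 = 308
radius_8 = 44
center_x_9 = 408
center_y_9 = 124
radius_9 = 24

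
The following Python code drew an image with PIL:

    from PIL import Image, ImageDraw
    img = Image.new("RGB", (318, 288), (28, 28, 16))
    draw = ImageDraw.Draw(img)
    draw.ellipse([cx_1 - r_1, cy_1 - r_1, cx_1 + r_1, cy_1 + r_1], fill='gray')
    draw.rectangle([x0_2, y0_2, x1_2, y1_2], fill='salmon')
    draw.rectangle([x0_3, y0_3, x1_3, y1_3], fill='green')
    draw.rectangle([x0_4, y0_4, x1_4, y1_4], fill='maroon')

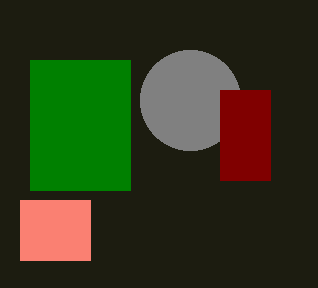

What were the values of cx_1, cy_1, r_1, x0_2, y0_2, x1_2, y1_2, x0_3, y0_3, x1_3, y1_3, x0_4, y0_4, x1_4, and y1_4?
cx_1 = 190, cy_1 = 100, r_1 = 50, x0_2 = 20, y0_2 = 200, x1_2 = 90, y1_2 = 260, x0_3 = 30, y0_3 = 60, x1_3 = 130, y1_3 = 190, x0_4 = 220, y0_4 = 90, x1_4 = 270, y1_4 = 180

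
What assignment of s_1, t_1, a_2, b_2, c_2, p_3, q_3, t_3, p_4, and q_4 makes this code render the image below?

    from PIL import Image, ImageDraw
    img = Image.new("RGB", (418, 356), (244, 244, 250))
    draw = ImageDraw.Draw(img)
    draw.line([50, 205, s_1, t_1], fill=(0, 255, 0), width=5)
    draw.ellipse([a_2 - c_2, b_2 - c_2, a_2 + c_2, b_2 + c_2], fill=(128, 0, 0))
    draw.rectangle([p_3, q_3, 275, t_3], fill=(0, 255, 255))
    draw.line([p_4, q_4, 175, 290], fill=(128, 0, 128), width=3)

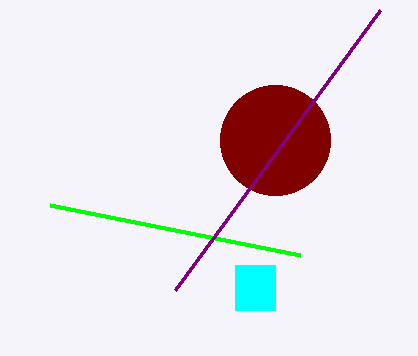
s_1 = 300, t_1 = 255, a_2 = 275, b_2 = 140, c_2 = 55, p_3 = 235, q_3 = 265, t_3 = 310, p_4 = 380, q_4 = 10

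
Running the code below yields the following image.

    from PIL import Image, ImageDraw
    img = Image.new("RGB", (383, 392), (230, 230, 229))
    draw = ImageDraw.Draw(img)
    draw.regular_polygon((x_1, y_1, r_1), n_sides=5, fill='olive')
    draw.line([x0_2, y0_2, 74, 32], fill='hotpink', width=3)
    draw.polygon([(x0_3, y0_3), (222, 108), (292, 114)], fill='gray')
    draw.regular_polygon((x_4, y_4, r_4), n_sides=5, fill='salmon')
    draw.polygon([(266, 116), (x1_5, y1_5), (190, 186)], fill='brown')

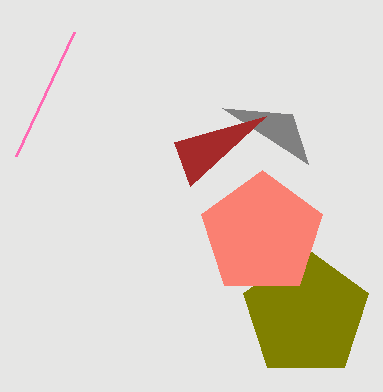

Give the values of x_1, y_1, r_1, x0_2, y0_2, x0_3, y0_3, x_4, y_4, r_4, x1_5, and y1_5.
x_1 = 306, y_1 = 314, r_1 = 66, x0_2 = 16, y0_2 = 156, x0_3 = 308, y0_3 = 164, x_4 = 262, y_4 = 234, r_4 = 64, x1_5 = 174, y1_5 = 142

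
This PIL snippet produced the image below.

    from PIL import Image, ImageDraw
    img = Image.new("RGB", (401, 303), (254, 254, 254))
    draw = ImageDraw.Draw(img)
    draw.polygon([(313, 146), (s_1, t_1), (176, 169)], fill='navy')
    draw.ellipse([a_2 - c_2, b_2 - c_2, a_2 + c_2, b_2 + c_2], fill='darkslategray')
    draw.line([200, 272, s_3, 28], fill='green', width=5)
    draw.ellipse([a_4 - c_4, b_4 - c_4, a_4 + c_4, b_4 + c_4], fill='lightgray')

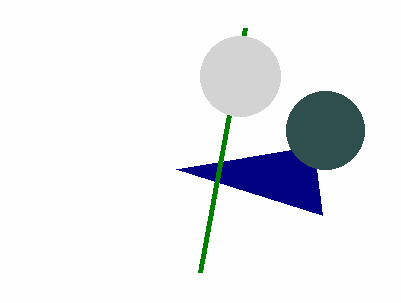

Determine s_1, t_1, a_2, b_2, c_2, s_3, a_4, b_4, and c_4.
s_1 = 322
t_1 = 215
a_2 = 325
b_2 = 130
c_2 = 39
s_3 = 245
a_4 = 240
b_4 = 76
c_4 = 40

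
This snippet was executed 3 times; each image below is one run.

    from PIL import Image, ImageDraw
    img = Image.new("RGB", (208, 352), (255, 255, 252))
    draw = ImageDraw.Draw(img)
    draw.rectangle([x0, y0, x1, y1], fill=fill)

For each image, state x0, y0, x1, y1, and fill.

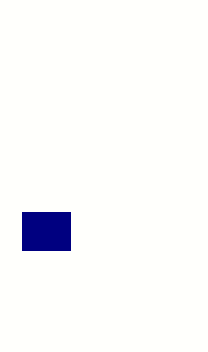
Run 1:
x0 = 22
y0 = 212
x1 = 70
y1 = 250
fill = 'navy'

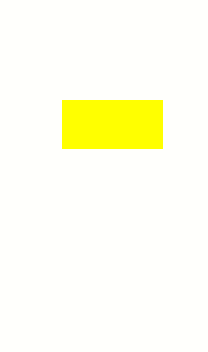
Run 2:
x0 = 62; y0 = 100; x1 = 162; y1 = 148; fill = 'yellow'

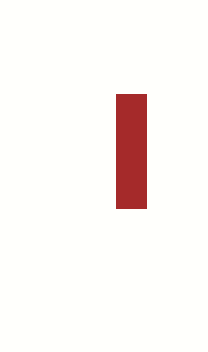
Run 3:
x0 = 116; y0 = 94; x1 = 146; y1 = 208; fill = 'brown'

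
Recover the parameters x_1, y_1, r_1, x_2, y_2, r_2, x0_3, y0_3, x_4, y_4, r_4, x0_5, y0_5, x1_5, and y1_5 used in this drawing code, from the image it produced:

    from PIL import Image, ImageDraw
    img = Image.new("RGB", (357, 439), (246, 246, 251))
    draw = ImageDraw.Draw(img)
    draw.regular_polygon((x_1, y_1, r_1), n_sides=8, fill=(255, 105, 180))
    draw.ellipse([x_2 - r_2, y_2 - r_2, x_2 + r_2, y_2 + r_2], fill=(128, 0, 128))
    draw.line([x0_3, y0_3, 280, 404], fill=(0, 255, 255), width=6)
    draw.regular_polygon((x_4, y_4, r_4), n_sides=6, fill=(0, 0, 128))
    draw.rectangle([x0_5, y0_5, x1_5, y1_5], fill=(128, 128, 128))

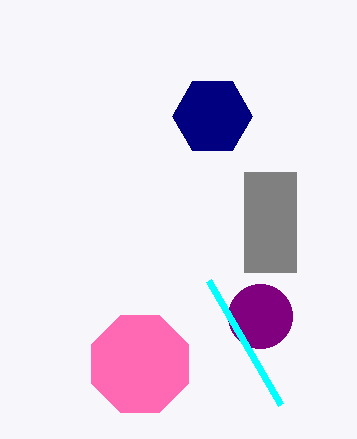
x_1 = 140
y_1 = 364
r_1 = 52
x_2 = 260
y_2 = 316
r_2 = 32
x0_3 = 208
y0_3 = 280
x_4 = 212
y_4 = 116
r_4 = 40
x0_5 = 244
y0_5 = 172
x1_5 = 296
y1_5 = 272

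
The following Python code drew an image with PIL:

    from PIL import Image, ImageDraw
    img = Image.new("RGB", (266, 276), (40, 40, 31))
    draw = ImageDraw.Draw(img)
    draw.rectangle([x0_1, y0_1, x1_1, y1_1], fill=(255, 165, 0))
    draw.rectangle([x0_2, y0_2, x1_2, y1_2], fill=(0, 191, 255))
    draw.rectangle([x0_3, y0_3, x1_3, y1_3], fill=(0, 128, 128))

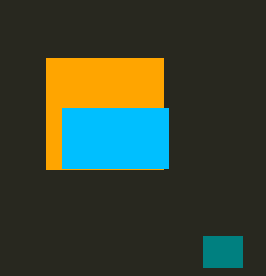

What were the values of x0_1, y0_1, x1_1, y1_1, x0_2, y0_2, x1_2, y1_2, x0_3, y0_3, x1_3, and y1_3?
x0_1 = 46; y0_1 = 58; x1_1 = 163; y1_1 = 169; x0_2 = 62; y0_2 = 108; x1_2 = 168; y1_2 = 168; x0_3 = 203; y0_3 = 236; x1_3 = 242; y1_3 = 267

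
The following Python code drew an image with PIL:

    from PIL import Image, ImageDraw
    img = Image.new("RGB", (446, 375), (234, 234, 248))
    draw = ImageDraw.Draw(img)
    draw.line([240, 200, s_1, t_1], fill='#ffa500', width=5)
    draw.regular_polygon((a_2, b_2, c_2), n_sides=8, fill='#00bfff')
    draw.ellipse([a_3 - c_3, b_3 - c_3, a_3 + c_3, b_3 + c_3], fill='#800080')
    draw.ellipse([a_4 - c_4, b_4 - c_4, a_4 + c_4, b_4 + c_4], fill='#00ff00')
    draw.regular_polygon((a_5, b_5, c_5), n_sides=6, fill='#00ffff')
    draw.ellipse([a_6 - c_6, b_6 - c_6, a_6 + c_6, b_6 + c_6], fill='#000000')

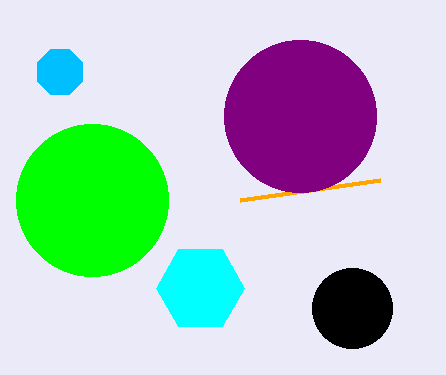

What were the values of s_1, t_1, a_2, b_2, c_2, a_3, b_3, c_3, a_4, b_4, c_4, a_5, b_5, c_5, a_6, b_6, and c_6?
s_1 = 380; t_1 = 180; a_2 = 60; b_2 = 72; c_2 = 24; a_3 = 300; b_3 = 116; c_3 = 76; a_4 = 92; b_4 = 200; c_4 = 76; a_5 = 200; b_5 = 288; c_5 = 44; a_6 = 352; b_6 = 308; c_6 = 40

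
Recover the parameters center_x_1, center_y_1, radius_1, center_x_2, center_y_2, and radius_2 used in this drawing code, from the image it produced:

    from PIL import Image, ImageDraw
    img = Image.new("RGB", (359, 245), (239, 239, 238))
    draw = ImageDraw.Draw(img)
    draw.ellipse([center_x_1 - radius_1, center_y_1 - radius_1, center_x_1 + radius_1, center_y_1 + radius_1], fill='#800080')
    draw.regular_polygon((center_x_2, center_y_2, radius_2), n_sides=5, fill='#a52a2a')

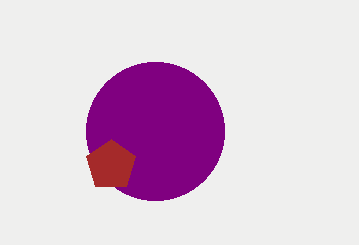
center_x_1 = 155
center_y_1 = 131
radius_1 = 69
center_x_2 = 111
center_y_2 = 165
radius_2 = 26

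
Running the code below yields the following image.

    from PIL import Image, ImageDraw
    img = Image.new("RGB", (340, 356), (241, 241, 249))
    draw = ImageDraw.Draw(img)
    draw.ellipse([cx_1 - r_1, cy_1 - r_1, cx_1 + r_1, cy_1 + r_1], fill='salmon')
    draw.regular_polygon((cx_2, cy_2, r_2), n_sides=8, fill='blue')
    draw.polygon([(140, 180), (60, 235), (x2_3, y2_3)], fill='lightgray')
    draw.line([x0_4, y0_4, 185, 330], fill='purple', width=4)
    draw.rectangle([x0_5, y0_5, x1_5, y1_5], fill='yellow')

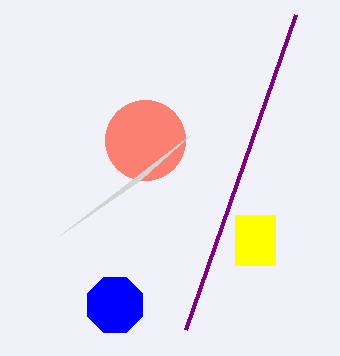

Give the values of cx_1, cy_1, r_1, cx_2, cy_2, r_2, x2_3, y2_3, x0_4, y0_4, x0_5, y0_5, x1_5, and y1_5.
cx_1 = 145
cy_1 = 140
r_1 = 40
cx_2 = 115
cy_2 = 305
r_2 = 30
x2_3 = 190
y2_3 = 135
x0_4 = 295
y0_4 = 15
x0_5 = 235
y0_5 = 215
x1_5 = 275
y1_5 = 265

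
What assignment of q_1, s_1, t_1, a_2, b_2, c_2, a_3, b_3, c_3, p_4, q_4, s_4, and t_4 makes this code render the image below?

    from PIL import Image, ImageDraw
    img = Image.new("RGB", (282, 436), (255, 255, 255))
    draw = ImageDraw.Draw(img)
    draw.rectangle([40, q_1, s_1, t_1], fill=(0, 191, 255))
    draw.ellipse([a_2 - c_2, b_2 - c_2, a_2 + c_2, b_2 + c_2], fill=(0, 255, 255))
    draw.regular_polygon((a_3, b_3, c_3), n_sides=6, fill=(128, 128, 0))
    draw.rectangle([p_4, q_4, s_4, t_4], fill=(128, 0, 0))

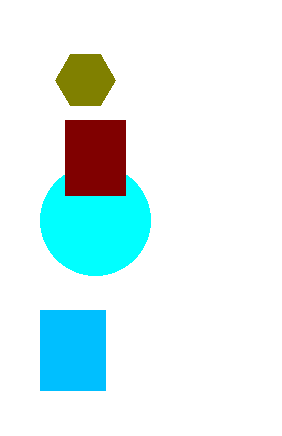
q_1 = 310
s_1 = 105
t_1 = 390
a_2 = 95
b_2 = 220
c_2 = 55
a_3 = 85
b_3 = 80
c_3 = 30
p_4 = 65
q_4 = 120
s_4 = 125
t_4 = 195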